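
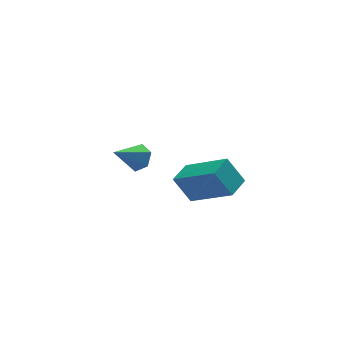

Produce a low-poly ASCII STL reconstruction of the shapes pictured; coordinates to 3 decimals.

solid 
facet normal 0.764 0.215 -0.608
outer loop
vertex 0.313 0.826 -0.848
vertex 0.049 0.492 -1.298
vertex -0.079 1.096 -1.245
endloop
endfacet
facet normal -0.154 0.740 0.655
outer loop
vertex 0.313 0.826 -0.848
vertex -0.079 1.096 -1.245
vertex -1.029 0.188 -0.442
endloop
endfacet
facet normal 0.764 0.215 -0.608
outer loop
vertex -0.079 1.096 -1.245
vertex 0.049 0.492 -1.298
vertex -0.343 0.763 -1.695
endloop
endfacet
facet normal -0.724 0.685 -0.082
outer loop
vertex -0.079 1.096 -1.245
vertex -0.343 0.763 -1.695
vertex -1.029 0.188 -0.442
endloop
endfacet
facet normal 0.764 0.216 -0.607
outer loop
vertex -0.343 0.763 -1.695
vertex 0.049 0.492 -1.298
vertex -0.215 0.158 -1.749
endloop
endfacet
facet normal -0.843 -0.132 -0.522
outer loop
vertex -0.343 0.763 -1.695
vertex -0.215 0.158 -1.749
vertex -1.029 0.188 -0.442
endloop
endfacet
facet normal 0.764 0.216 -0.608
outer loop
vertex -0.215 0.158 -1.749
vertex 0.049 0.492 -1.298
vertex 0.177 -0.112 -1.352
endloop
endfacet
facet normal -0.390 -0.893 -0.222
outer loop
vertex -0.215 0.158 -1.749
vertex 0.177 -0.112 -1.352
vertex -1.029 0.188 -0.442
endloop
endfacet
facet normal 0.764 0.216 -0.608
outer loop
vertex 0.177 -0.112 -1.352
vertex 0.049 0.492 -1.298
vertex 0.441 0.221 -0.902
endloop
endfacet
facet normal 0.180 -0.838 0.515
outer loop
vertex 0.177 -0.112 -1.352
vertex 0.441 0.221 -0.902
vertex -1.029 0.188 -0.442
endloop
endfacet
facet normal 0.764 0.216 -0.608
outer loop
vertex 0.441 0.221 -0.902
vertex 0.049 0.492 -1.298
vertex 0.313 0.826 -0.848
endloop
endfacet
facet normal 0.299 -0.022 0.954
outer loop
vertex 0.441 0.221 -0.902
vertex 0.313 0.826 -0.848
vertex -1.029 0.188 -0.442
endloop
endfacet
facet normal -0.763 -0.639 -0.092
outer loop
vertex 1.526 -4.848 0.378
vertex 1.033 -4.402 1.364
vertex 0.53 -3.499 -0.731
endloop
endfacet
facet normal 0.415 -0.375 -0.829
outer loop
vertex 1.247 -2.898 -0.644
vertex 1.526 -4.848 0.378
vertex 0.53 -3.499 -0.731
endloop
endfacet
facet normal -0.763 -0.639 -0.092
outer loop
vertex 0.53 -3.499 -0.731
vertex 1.033 -4.402 1.364
vertex 0.037 -3.053 0.256
endloop
endfacet
facet normal -0.496 0.671 -0.551
outer loop
vertex 0.037 -3.053 0.256
vertex 1.247 -2.898 -0.644
vertex 0.53 -3.499 -0.731
endloop
endfacet
facet normal 0.496 -0.671 0.551
outer loop
vertex 1.526 -4.848 0.378
vertex 1.75 -3.801 1.451
vertex 1.033 -4.402 1.364
endloop
endfacet
facet normal 0.414 -0.375 -0.829
outer loop
vertex 2.243 -4.247 0.464
vertex 1.526 -4.848 0.378
vertex 1.247 -2.898 -0.644
endloop
endfacet
facet normal 0.496 -0.671 0.551
outer loop
vertex 2.243 -4.247 0.464
vertex 1.75 -3.801 1.451
vertex 1.526 -4.848 0.378
endloop
endfacet
facet normal -0.415 0.375 0.829
outer loop
vertex 1.033 -4.402 1.364
vertex 1.75 -3.801 1.451
vertex 0.037 -3.053 0.256
endloop
endfacet
facet normal -0.496 0.671 -0.551
outer loop
vertex 0.754 -2.452 0.342
vertex 1.247 -2.898 -0.644
vertex 0.037 -3.053 0.256
endloop
endfacet
facet normal -0.414 0.376 0.829
outer loop
vertex 0.037 -3.053 0.256
vertex 1.75 -3.801 1.451
vertex 0.754 -2.452 0.342
endloop
endfacet
facet normal 0.763 0.639 0.092
outer loop
vertex 0.754 -2.452 0.342
vertex 2.243 -4.247 0.464
vertex 1.247 -2.898 -0.644
endloop
endfacet
facet normal 0.763 0.639 0.092
outer loop
vertex 1.75 -3.801 1.451
vertex 2.243 -4.247 0.464
vertex 0.754 -2.452 0.342
endloop
endfacet

endsolid


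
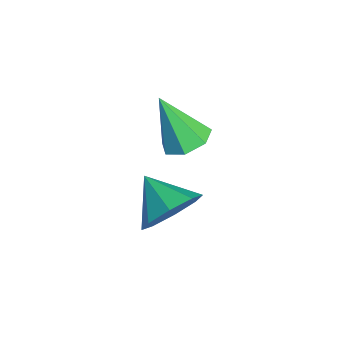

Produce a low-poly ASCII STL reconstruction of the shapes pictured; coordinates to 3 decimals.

solid 
facet normal 0.192 0.394 -0.899
outer loop
vertex 1.648 0.908 1.617
vertex 0.936 1.041 1.523
vertex 1.445 1.472 1.821
endloop
endfacet
facet normal 0.799 0.071 0.598
outer loop
vertex 1.648 0.908 1.617
vertex 1.445 1.472 1.821
vertex 0.604 0.359 3.077
endloop
endfacet
facet normal 0.192 0.394 -0.899
outer loop
vertex 1.445 1.472 1.821
vertex 0.936 1.041 1.523
vertex 0.859 1.712 1.801
endloop
endfacet
facet normal 0.238 0.642 0.729
outer loop
vertex 1.445 1.472 1.821
vertex 0.859 1.712 1.801
vertex 0.604 0.359 3.077
endloop
endfacet
facet normal 0.193 0.394 -0.898
outer loop
vertex 0.859 1.712 1.801
vertex 0.936 1.041 1.523
vertex 0.331 1.447 1.571
endloop
endfacet
facet normal -0.553 0.624 0.551
outer loop
vertex 0.859 1.712 1.801
vertex 0.331 1.447 1.571
vertex 0.604 0.359 3.077
endloop
endfacet
facet normal 0.193 0.394 -0.898
outer loop
vertex 0.331 1.447 1.571
vertex 0.936 1.041 1.523
vertex 0.259 0.876 1.305
endloop
endfacet
facet normal -0.979 0.031 0.200
outer loop
vertex 0.331 1.447 1.571
vertex 0.259 0.876 1.305
vertex 0.604 0.359 3.077
endloop
endfacet
facet normal 0.193 0.395 -0.898
outer loop
vertex 0.259 0.876 1.305
vertex 0.936 1.041 1.523
vertex 0.698 0.43 1.203
endloop
endfacet
facet normal -0.718 -0.693 -0.062
outer loop
vertex 0.259 0.876 1.305
vertex 0.698 0.43 1.203
vertex 0.604 0.359 3.077
endloop
endfacet
facet normal 0.193 0.395 -0.898
outer loop
vertex 0.698 0.43 1.203
vertex 0.936 1.041 1.523
vertex 1.316 0.444 1.342
endloop
endfacet
facet normal 0.031 -0.999 -0.036
outer loop
vertex 0.698 0.43 1.203
vertex 1.316 0.444 1.342
vertex 0.604 0.359 3.077
endloop
endfacet
facet normal 0.192 0.395 -0.898
outer loop
vertex 1.316 0.444 1.342
vertex 0.936 1.041 1.523
vertex 1.648 0.908 1.617
endloop
endfacet
facet normal 0.707 -0.659 0.258
outer loop
vertex 1.316 0.444 1.342
vertex 1.648 0.908 1.617
vertex 0.604 0.359 3.077
endloop
endfacet
facet normal 0.738 0.462 -0.491
outer loop
vertex 2.613 0.393 0.257
vertex 2.028 0.532 -0.491
vertex 2.246 1.027 0.302
endloop
endfacet
facet normal -0.028 -0.087 0.996
outer loop
vertex 2.613 0.393 0.257
vertex 2.246 1.027 0.302
vertex 1.032 -0.092 0.171
endloop
endfacet
facet normal 0.739 0.462 -0.491
outer loop
vertex 2.246 1.027 0.302
vertex 2.028 0.532 -0.491
vertex 1.751 1.372 -0.118
endloop
endfacet
facet normal -0.434 0.375 0.819
outer loop
vertex 2.246 1.027 0.302
vertex 1.751 1.372 -0.118
vertex 1.032 -0.092 0.171
endloop
endfacet
facet normal 0.739 0.462 -0.491
outer loop
vertex 1.751 1.372 -0.118
vertex 2.028 0.532 -0.491
vertex 1.419 1.224 -0.757
endloop
endfacet
facet normal -0.824 0.468 0.320
outer loop
vertex 1.751 1.372 -0.118
vertex 1.419 1.224 -0.757
vertex 1.032 -0.092 0.171
endloop
endfacet
facet normal 0.739 0.462 -0.490
outer loop
vertex 1.419 1.224 -0.757
vertex 2.028 0.532 -0.491
vertex 1.444 0.672 -1.24
endloop
endfacet
facet normal -0.968 0.138 -0.208
outer loop
vertex 1.419 1.224 -0.757
vertex 1.444 0.672 -1.24
vertex 1.032 -0.092 0.171
endloop
endfacet
facet normal 0.739 0.462 -0.490
outer loop
vertex 1.444 0.672 -1.24
vertex 2.028 0.532 -0.491
vertex 1.811 0.037 -1.285
endloop
endfacet
facet normal -0.784 -0.421 -0.457
outer loop
vertex 1.444 0.672 -1.24
vertex 1.811 0.037 -1.285
vertex 1.032 -0.092 0.171
endloop
endfacet
facet normal 0.739 0.463 -0.490
outer loop
vertex 1.811 0.037 -1.285
vertex 2.028 0.532 -0.491
vertex 2.306 -0.308 -0.865
endloop
endfacet
facet normal -0.377 -0.883 -0.280
outer loop
vertex 1.811 0.037 -1.285
vertex 2.306 -0.308 -0.865
vertex 1.032 -0.092 0.171
endloop
endfacet
facet normal 0.738 0.463 -0.491
outer loop
vertex 2.306 -0.308 -0.865
vertex 2.028 0.532 -0.491
vertex 2.638 -0.16 -0.226
endloop
endfacet
facet normal 0.013 -0.976 0.219
outer loop
vertex 2.306 -0.308 -0.865
vertex 2.638 -0.16 -0.226
vertex 1.032 -0.092 0.171
endloop
endfacet
facet normal 0.738 0.462 -0.491
outer loop
vertex 2.638 -0.16 -0.226
vertex 2.028 0.532 -0.491
vertex 2.613 0.393 0.257
endloop
endfacet
facet normal 0.157 -0.646 0.747
outer loop
vertex 2.638 -0.16 -0.226
vertex 2.613 0.393 0.257
vertex 1.032 -0.092 0.171
endloop
endfacet

endsolid


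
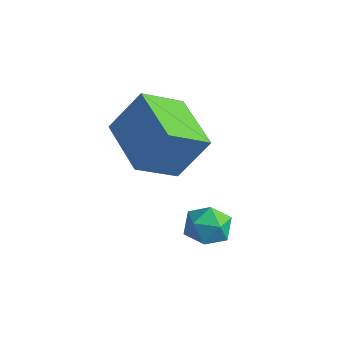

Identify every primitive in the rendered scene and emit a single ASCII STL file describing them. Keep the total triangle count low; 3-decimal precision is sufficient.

solid 
facet normal -0.893 0.418 0.168
outer loop
vertex -2.738 2.927 2.195
vertex -2.273 4.294 1.26
vertex -3.369 2.157 0.756
endloop
endfacet
facet normal -0.270 -0.795 0.544
outer loop
vertex -1.467 1.266 0.4
vertex -2.738 2.927 2.195
vertex -3.369 2.157 0.756
endloop
endfacet
facet normal -0.893 0.418 0.168
outer loop
vertex -3.369 2.157 0.756
vertex -2.273 4.294 1.26
vertex -2.904 3.524 -0.179
endloop
endfacet
facet normal -0.360 -0.440 -0.823
outer loop
vertex -2.904 3.524 -0.179
vertex -1.467 1.266 0.4
vertex -3.369 2.157 0.756
endloop
endfacet
facet normal 0.360 0.440 0.823
outer loop
vertex -2.738 2.927 2.195
vertex -0.371 3.403 0.904
vertex -2.273 4.294 1.26
endloop
endfacet
facet normal -0.270 -0.795 0.544
outer loop
vertex -0.836 2.036 1.839
vertex -2.738 2.927 2.195
vertex -1.467 1.266 0.4
endloop
endfacet
facet normal 0.360 0.440 0.823
outer loop
vertex -0.836 2.036 1.839
vertex -0.371 3.403 0.904
vertex -2.738 2.927 2.195
endloop
endfacet
facet normal 0.270 0.795 -0.544
outer loop
vertex -2.273 4.294 1.26
vertex -0.371 3.403 0.904
vertex -2.904 3.524 -0.179
endloop
endfacet
facet normal -0.360 -0.440 -0.823
outer loop
vertex -1.002 2.633 -0.535
vertex -1.467 1.266 0.4
vertex -2.904 3.524 -0.179
endloop
endfacet
facet normal 0.270 0.795 -0.544
outer loop
vertex -2.904 3.524 -0.179
vertex -0.371 3.403 0.904
vertex -1.002 2.633 -0.535
endloop
endfacet
facet normal 0.893 -0.418 -0.168
outer loop
vertex -1.002 2.633 -0.535
vertex -0.836 2.036 1.839
vertex -1.467 1.266 0.4
endloop
endfacet
facet normal 0.893 -0.418 -0.168
outer loop
vertex -0.371 3.403 0.904
vertex -0.836 2.036 1.839
vertex -1.002 2.633 -0.535
endloop
endfacet
facet normal -0.015 0.773 0.635
outer loop
vertex -0.118 3.164 -1.877
vertex 0.239 2.707 -1.312
vertex 0.69 3.139 -1.827
endloop
endfacet
facet normal 0.033 0.999 -0.041
outer loop
vertex -0.118 3.164 -1.877
vertex 0.69 3.139 -1.827
vertex 0.329 3.121 -2.552
endloop
endfacet
facet normal -0.531 0.748 -0.399
outer loop
vertex -0.118 3.164 -1.877
vertex 0.329 3.121 -2.552
vertex -0.346 2.678 -2.484
endloop
endfacet
facet normal -0.929 0.366 0.056
outer loop
vertex -0.118 3.164 -1.877
vertex -0.346 2.678 -2.484
vertex -0.401 2.422 -1.717
endloop
endfacet
facet normal -0.610 0.382 0.694
outer loop
vertex -0.118 3.164 -1.877
vertex -0.401 2.422 -1.717
vertex 0.239 2.707 -1.312
endloop
endfacet
facet normal 0.621 0.712 -0.327
outer loop
vertex 0.329 3.121 -2.552
vertex 0.69 3.139 -1.827
vertex 0.961 2.638 -2.403
endloop
endfacet
facet normal 0.541 0.348 0.766
outer loop
vertex 0.69 3.139 -1.827
vertex 0.239 2.707 -1.312
vertex 0.906 2.382 -1.636
endloop
endfacet
facet normal -0.420 -0.283 0.862
outer loop
vertex 0.239 2.707 -1.312
vertex -0.401 2.422 -1.717
vertex 0.231 1.939 -1.568
endloop
endfacet
facet normal -0.935 -0.310 -0.171
outer loop
vertex -0.401 2.422 -1.717
vertex -0.346 2.678 -2.484
vertex -0.13 1.921 -2.293
endloop
endfacet
facet normal -0.292 0.305 -0.907
outer loop
vertex -0.346 2.678 -2.484
vertex 0.329 3.121 -2.552
vertex 0.321 2.353 -2.808
endloop
endfacet
facet normal 0.929 -0.366 -0.056
outer loop
vertex 0.678 1.896 -2.243
vertex 0.961 2.638 -2.403
vertex 0.906 2.382 -1.636
endloop
endfacet
facet normal 0.531 -0.748 0.399
outer loop
vertex 0.678 1.896 -2.243
vertex 0.906 2.382 -1.636
vertex 0.231 1.939 -1.568
endloop
endfacet
facet normal -0.033 -0.999 0.041
outer loop
vertex 0.678 1.896 -2.243
vertex 0.231 1.939 -1.568
vertex -0.13 1.921 -2.293
endloop
endfacet
facet normal 0.015 -0.773 -0.635
outer loop
vertex 0.678 1.896 -2.243
vertex -0.13 1.921 -2.293
vertex 0.321 2.353 -2.808
endloop
endfacet
facet normal 0.610 -0.382 -0.694
outer loop
vertex 0.678 1.896 -2.243
vertex 0.321 2.353 -2.808
vertex 0.961 2.638 -2.403
endloop
endfacet
facet normal 0.935 0.310 0.171
outer loop
vertex 0.906 2.382 -1.636
vertex 0.961 2.638 -2.403
vertex 0.69 3.139 -1.827
endloop
endfacet
facet normal 0.292 -0.305 0.907
outer loop
vertex 0.231 1.939 -1.568
vertex 0.906 2.382 -1.636
vertex 0.239 2.707 -1.312
endloop
endfacet
facet normal -0.621 -0.712 0.327
outer loop
vertex -0.13 1.921 -2.293
vertex 0.231 1.939 -1.568
vertex -0.401 2.422 -1.717
endloop
endfacet
facet normal -0.541 -0.348 -0.766
outer loop
vertex 0.321 2.353 -2.808
vertex -0.13 1.921 -2.293
vertex -0.346 2.678 -2.484
endloop
endfacet
facet normal 0.420 0.283 -0.862
outer loop
vertex 0.961 2.638 -2.403
vertex 0.321 2.353 -2.808
vertex 0.329 3.121 -2.552
endloop
endfacet

endsolid


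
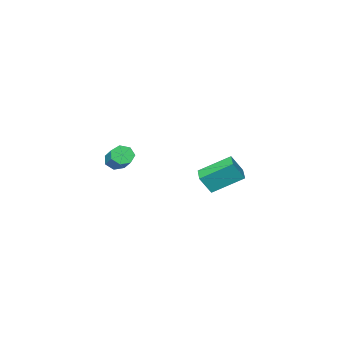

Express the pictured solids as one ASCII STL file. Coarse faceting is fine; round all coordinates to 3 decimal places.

solid 
facet normal -0.555 -0.824 0.111
outer loop
vertex -3.26 2.552 -2.466
vertex -4.741 3.702 -1.336
vertex -3.903 2.833 -3.596
endloop
endfacet
facet normal 0.677 -0.525 -0.516
outer loop
vertex -3.159 3.938 -3.744
vertex -3.26 2.552 -2.466
vertex -3.903 2.833 -3.596
endloop
endfacet
facet normal -0.555 -0.824 0.111
outer loop
vertex -3.903 2.833 -3.596
vertex -4.741 3.702 -1.336
vertex -5.385 3.983 -2.465
endloop
endfacet
facet normal -0.484 0.212 -0.849
outer loop
vertex -5.385 3.983 -2.465
vertex -3.159 3.938 -3.744
vertex -3.903 2.833 -3.596
endloop
endfacet
facet normal 0.484 -0.212 0.849
outer loop
vertex -3.26 2.552 -2.466
vertex -3.997 4.807 -1.484
vertex -4.741 3.702 -1.336
endloop
endfacet
facet normal 0.676 -0.525 -0.516
outer loop
vertex -2.515 3.657 -2.615
vertex -3.26 2.552 -2.466
vertex -3.159 3.938 -3.744
endloop
endfacet
facet normal 0.484 -0.212 0.849
outer loop
vertex -2.515 3.657 -2.615
vertex -3.997 4.807 -1.484
vertex -3.26 2.552 -2.466
endloop
endfacet
facet normal -0.677 0.525 0.517
outer loop
vertex -4.741 3.702 -1.336
vertex -3.997 4.807 -1.484
vertex -5.385 3.983 -2.465
endloop
endfacet
facet normal -0.484 0.212 -0.849
outer loop
vertex -4.64 5.088 -2.614
vertex -3.159 3.938 -3.744
vertex -5.385 3.983 -2.465
endloop
endfacet
facet normal -0.677 0.526 0.516
outer loop
vertex -5.385 3.983 -2.465
vertex -3.997 4.807 -1.484
vertex -4.64 5.088 -2.614
endloop
endfacet
facet normal 0.555 0.824 -0.111
outer loop
vertex -4.64 5.088 -2.614
vertex -2.515 3.657 -2.615
vertex -3.159 3.938 -3.744
endloop
endfacet
facet normal 0.555 0.824 -0.111
outer loop
vertex -3.997 4.807 -1.484
vertex -2.515 3.657 -2.615
vertex -4.64 5.088 -2.614
endloop
endfacet
facet normal -0.304 -0.794 -0.527
outer loop
vertex 3.352 2.926 -0.443
vertex 2.7 3.05 -0.253
vertex 3.04 3.286 -0.805
endloop
endfacet
facet normal 0.797 0.091 -0.596
outer loop
vertex 3.352 2.926 -0.443
vertex 3.04 3.286 -0.805
vertex 3.851 4.226 0.423
endloop
endfacet
facet normal 0.798 0.090 -0.596
outer loop
vertex 3.851 4.226 0.423
vertex 3.04 3.286 -0.805
vertex 3.539 4.587 0.06
endloop
endfacet
facet normal 0.305 0.793 0.527
outer loop
vertex 3.851 4.226 0.423
vertex 3.539 4.587 0.06
vertex 3.2 4.35 0.613
endloop
endfacet
facet normal -0.306 -0.793 -0.527
outer loop
vertex 3.04 3.286 -0.805
vertex 2.7 3.05 -0.253
vertex 2.472 3.469 -0.751
endloop
endfacet
facet normal 0.090 0.527 -0.845
outer loop
vertex 3.04 3.286 -0.805
vertex 2.472 3.469 -0.751
vertex 3.539 4.587 0.06
endloop
endfacet
facet normal 0.089 0.528 -0.845
outer loop
vertex 3.539 4.587 0.06
vertex 2.472 3.469 -0.751
vertex 2.972 4.769 0.114
endloop
endfacet
facet normal 0.305 0.793 0.527
outer loop
vertex 3.539 4.587 0.06
vertex 2.972 4.769 0.114
vertex 3.2 4.35 0.613
endloop
endfacet
facet normal -0.305 -0.793 -0.527
outer loop
vertex 2.472 3.469 -0.751
vertex 2.7 3.05 -0.253
vertex 2.076 3.336 -0.322
endloop
endfacet
facet normal -0.685 0.567 -0.457
outer loop
vertex 2.472 3.469 -0.751
vertex 2.076 3.336 -0.322
vertex 2.972 4.769 0.114
endloop
endfacet
facet normal -0.685 0.567 -0.457
outer loop
vertex 2.972 4.769 0.114
vertex 2.076 3.336 -0.322
vertex 2.576 4.636 0.543
endloop
endfacet
facet normal 0.305 0.793 0.527
outer loop
vertex 2.972 4.769 0.114
vertex 2.576 4.636 0.543
vertex 3.2 4.35 0.613
endloop
endfacet
facet normal -0.305 -0.793 -0.528
outer loop
vertex 2.076 3.336 -0.322
vertex 2.7 3.05 -0.253
vertex 2.15 2.987 0.159
endloop
endfacet
facet normal -0.944 0.180 0.276
outer loop
vertex 2.076 3.336 -0.322
vertex 2.15 2.987 0.159
vertex 2.576 4.636 0.543
endloop
endfacet
facet normal -0.944 0.180 0.275
outer loop
vertex 2.576 4.636 0.543
vertex 2.15 2.987 0.159
vertex 2.65 4.288 1.024
endloop
endfacet
facet normal 0.304 0.793 0.527
outer loop
vertex 2.576 4.636 0.543
vertex 2.65 4.288 1.024
vertex 3.2 4.35 0.613
endloop
endfacet
facet normal -0.304 -0.793 -0.528
outer loop
vertex 2.15 2.987 0.159
vertex 2.7 3.05 -0.253
vertex 2.638 2.686 0.33
endloop
endfacet
facet normal -0.492 -0.343 0.800
outer loop
vertex 2.15 2.987 0.159
vertex 2.638 2.686 0.33
vertex 2.65 4.288 1.024
endloop
endfacet
facet normal -0.492 -0.343 0.800
outer loop
vertex 2.65 4.288 1.024
vertex 2.638 2.686 0.33
vertex 3.138 3.986 1.195
endloop
endfacet
facet normal 0.305 0.792 0.528
outer loop
vertex 2.65 4.288 1.024
vertex 3.138 3.986 1.195
vertex 3.2 4.35 0.613
endloop
endfacet
facet normal -0.305 -0.793 -0.528
outer loop
vertex 2.638 2.686 0.33
vertex 2.7 3.05 -0.253
vertex 3.173 2.658 0.063
endloop
endfacet
facet normal 0.329 -0.608 0.723
outer loop
vertex 2.638 2.686 0.33
vertex 3.173 2.658 0.063
vertex 3.138 3.986 1.195
endloop
endfacet
facet normal 0.330 -0.607 0.723
outer loop
vertex 3.138 3.986 1.195
vertex 3.173 2.658 0.063
vertex 3.673 3.959 0.928
endloop
endfacet
facet normal 0.304 0.793 0.528
outer loop
vertex 3.138 3.986 1.195
vertex 3.673 3.959 0.928
vertex 3.2 4.35 0.613
endloop
endfacet
facet normal -0.305 -0.793 -0.528
outer loop
vertex 3.173 2.658 0.063
vertex 2.7 3.05 -0.253
vertex 3.352 2.926 -0.443
endloop
endfacet
facet normal 0.905 -0.414 0.100
outer loop
vertex 3.173 2.658 0.063
vertex 3.352 2.926 -0.443
vertex 3.673 3.959 0.928
endloop
endfacet
facet normal 0.905 -0.414 0.100
outer loop
vertex 3.673 3.959 0.928
vertex 3.352 2.926 -0.443
vertex 3.851 4.226 0.423
endloop
endfacet
facet normal 0.305 0.793 0.527
outer loop
vertex 3.673 3.959 0.928
vertex 3.851 4.226 0.423
vertex 3.2 4.35 0.613
endloop
endfacet

endsolid


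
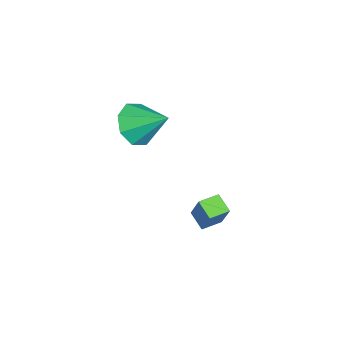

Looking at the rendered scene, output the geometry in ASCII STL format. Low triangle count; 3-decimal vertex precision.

solid 
facet normal -0.657 -0.606 0.450
outer loop
vertex -1.909 1.722 -1.784
vertex -2.466 2.337 -1.769
vertex -2.333 1.366 -2.883
endloop
endfacet
facet normal 0.671 -0.741 -0.019
outer loop
vertex -1.794 1.863 -3.251
vertex -1.909 1.722 -1.784
vertex -2.333 1.366 -2.883
endloop
endfacet
facet normal -0.657 -0.606 0.449
outer loop
vertex -2.333 1.366 -2.883
vertex -2.466 2.337 -1.769
vertex -2.89 1.982 -2.867
endloop
endfacet
facet normal -0.344 -0.288 -0.894
outer loop
vertex -2.89 1.982 -2.867
vertex -1.794 1.863 -3.251
vertex -2.333 1.366 -2.883
endloop
endfacet
facet normal 0.343 0.289 0.894
outer loop
vertex -1.909 1.722 -1.784
vertex -1.927 2.834 -2.137
vertex -2.466 2.337 -1.769
endloop
endfacet
facet normal 0.670 -0.742 -0.019
outer loop
vertex -1.37 2.218 -2.153
vertex -1.909 1.722 -1.784
vertex -1.794 1.863 -3.251
endloop
endfacet
facet normal 0.345 0.289 0.893
outer loop
vertex -1.37 2.218 -2.153
vertex -1.927 2.834 -2.137
vertex -1.909 1.722 -1.784
endloop
endfacet
facet normal -0.671 0.742 0.019
outer loop
vertex -2.466 2.337 -1.769
vertex -1.927 2.834 -2.137
vertex -2.89 1.982 -2.867
endloop
endfacet
facet normal -0.344 -0.290 -0.893
outer loop
vertex -2.351 2.478 -3.236
vertex -1.794 1.863 -3.251
vertex -2.89 1.982 -2.867
endloop
endfacet
facet normal -0.670 0.742 0.018
outer loop
vertex -2.89 1.982 -2.867
vertex -1.927 2.834 -2.137
vertex -2.351 2.478 -3.236
endloop
endfacet
facet normal 0.657 0.606 -0.449
outer loop
vertex -2.351 2.478 -3.236
vertex -1.37 2.218 -2.153
vertex -1.794 1.863 -3.251
endloop
endfacet
facet normal 0.657 0.606 -0.450
outer loop
vertex -1.927 2.834 -2.137
vertex -1.37 2.218 -2.153
vertex -2.351 2.478 -3.236
endloop
endfacet
facet normal -0.256 -0.787 -0.561
outer loop
vertex -2.028 -1.159 2.422
vertex -2.368 -0.58 1.765
vertex -1.532 -0.974 1.936
endloop
endfacet
facet normal 0.716 -0.104 0.691
outer loop
vertex -2.028 -1.159 2.422
vertex -1.532 -0.974 1.936
vertex -1.972 0.64 2.635
endloop
endfacet
facet normal -0.255 -0.786 -0.563
outer loop
vertex -1.532 -0.974 1.936
vertex -2.368 -0.58 1.765
vertex -1.525 -0.557 1.35
endloop
endfacet
facet normal 0.968 0.198 0.152
outer loop
vertex -1.532 -0.974 1.936
vertex -1.525 -0.557 1.35
vertex -1.972 0.64 2.635
endloop
endfacet
facet normal -0.255 -0.787 -0.562
outer loop
vertex -1.525 -0.557 1.35
vertex -2.368 -0.58 1.765
vertex -2.011 -0.154 1.006
endloop
endfacet
facet normal 0.728 0.609 -0.314
outer loop
vertex -1.525 -0.557 1.35
vertex -2.011 -0.154 1.006
vertex -1.972 0.64 2.635
endloop
endfacet
facet normal -0.256 -0.787 -0.562
outer loop
vertex -2.011 -0.154 1.006
vertex -2.368 -0.58 1.765
vertex -2.707 -0.0 1.107
endloop
endfacet
facet normal 0.133 0.890 -0.437
outer loop
vertex -2.011 -0.154 1.006
vertex -2.707 -0.0 1.107
vertex -1.972 0.64 2.635
endloop
endfacet
facet normal -0.255 -0.787 -0.562
outer loop
vertex -2.707 -0.0 1.107
vertex -2.368 -0.58 1.765
vertex -3.204 -0.186 1.593
endloop
endfacet
facet normal -0.466 0.874 -0.142
outer loop
vertex -2.707 -0.0 1.107
vertex -3.204 -0.186 1.593
vertex -1.972 0.64 2.635
endloop
endfacet
facet normal -0.255 -0.787 -0.562
outer loop
vertex -3.204 -0.186 1.593
vertex -2.368 -0.58 1.765
vertex -3.211 -0.603 2.18
endloop
endfacet
facet normal -0.719 0.571 0.397
outer loop
vertex -3.204 -0.186 1.593
vertex -3.211 -0.603 2.18
vertex -1.972 0.64 2.635
endloop
endfacet
facet normal -0.255 -0.787 -0.562
outer loop
vertex -3.211 -0.603 2.18
vertex -2.368 -0.58 1.765
vertex -2.724 -1.006 2.523
endloop
endfacet
facet normal -0.477 0.159 0.864
outer loop
vertex -3.211 -0.603 2.18
vertex -2.724 -1.006 2.523
vertex -1.972 0.64 2.635
endloop
endfacet
facet normal -0.255 -0.787 -0.562
outer loop
vertex -2.724 -1.006 2.523
vertex -2.368 -0.58 1.765
vertex -2.028 -1.159 2.422
endloop
endfacet
facet normal 0.117 -0.120 0.986
outer loop
vertex -2.724 -1.006 2.523
vertex -2.028 -1.159 2.422
vertex -1.972 0.64 2.635
endloop
endfacet

endsolid


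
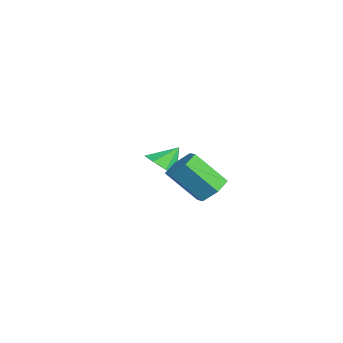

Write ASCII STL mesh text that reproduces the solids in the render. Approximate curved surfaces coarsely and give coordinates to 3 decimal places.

solid 
facet normal 0.099 -0.702 -0.706
outer loop
vertex -1.384 3.218 -1.297
vertex -2.203 2.783 -0.98
vertex -1.998 3.477 -1.641
endloop
endfacet
facet normal 0.416 0.908 -0.059
outer loop
vertex -1.384 3.218 -1.297
vertex -1.998 3.477 -1.641
vertex -2.337 3.737 -0.02
endloop
endfacet
facet normal 0.099 -0.701 -0.706
outer loop
vertex -1.998 3.477 -1.641
vertex -2.203 2.783 -0.98
vertex -2.732 3.329 -1.597
endloop
endfacet
facet normal -0.205 0.959 -0.197
outer loop
vertex -1.998 3.477 -1.641
vertex -2.732 3.329 -1.597
vertex -2.337 3.737 -0.02
endloop
endfacet
facet normal 0.099 -0.702 -0.706
outer loop
vertex -2.732 3.329 -1.597
vertex -2.203 2.783 -0.98
vertex -3.156 2.862 -1.192
endloop
endfacet
facet normal -0.736 0.677 0.009
outer loop
vertex -2.732 3.329 -1.597
vertex -3.156 2.862 -1.192
vertex -2.337 3.737 -0.02
endloop
endfacet
facet normal 0.099 -0.702 -0.706
outer loop
vertex -3.156 2.862 -1.192
vertex -2.203 2.783 -0.98
vertex -3.022 2.348 -0.662
endloop
endfacet
facet normal -0.870 0.226 0.439
outer loop
vertex -3.156 2.862 -1.192
vertex -3.022 2.348 -0.662
vertex -2.337 3.737 -0.02
endloop
endfacet
facet normal 0.098 -0.701 -0.706
outer loop
vertex -3.022 2.348 -0.662
vertex -2.203 2.783 -0.98
vertex -2.407 2.089 -0.319
endloop
endfacet
facet normal -0.524 -0.130 0.842
outer loop
vertex -3.022 2.348 -0.662
vertex -2.407 2.089 -0.319
vertex -2.337 3.737 -0.02
endloop
endfacet
facet normal 0.099 -0.701 -0.706
outer loop
vertex -2.407 2.089 -0.319
vertex -2.203 2.783 -0.98
vertex -1.673 2.236 -0.362
endloop
endfacet
facet normal 0.094 -0.182 0.979
outer loop
vertex -2.407 2.089 -0.319
vertex -1.673 2.236 -0.362
vertex -2.337 3.737 -0.02
endloop
endfacet
facet normal 0.099 -0.702 -0.706
outer loop
vertex -1.673 2.236 -0.362
vertex -2.203 2.783 -0.98
vertex -1.249 2.704 -0.768
endloop
endfacet
facet normal 0.627 0.102 0.772
outer loop
vertex -1.673 2.236 -0.362
vertex -1.249 2.704 -0.768
vertex -2.337 3.737 -0.02
endloop
endfacet
facet normal 0.099 -0.701 -0.706
outer loop
vertex -1.249 2.704 -0.768
vertex -2.203 2.783 -0.98
vertex -1.384 3.218 -1.297
endloop
endfacet
facet normal 0.760 0.552 0.343
outer loop
vertex -1.249 2.704 -0.768
vertex -1.384 3.218 -1.297
vertex -2.337 3.737 -0.02
endloop
endfacet
facet normal 0.351 0.592 -0.726
outer loop
vertex 4.188 3.089 0.479
vertex 3.378 3.153 0.139
vertex 3.649 3.733 0.743
endloop
endfacet
facet normal 0.708 0.339 0.619
outer loop
vertex 4.188 3.089 0.479
vertex 3.649 3.733 0.743
vertex 3.471 1.883 1.96
endloop
endfacet
facet normal 0.709 0.339 0.619
outer loop
vertex 3.471 1.883 1.96
vertex 3.649 3.733 0.743
vertex 2.933 2.527 2.224
endloop
endfacet
facet normal -0.351 -0.591 0.726
outer loop
vertex 3.471 1.883 1.96
vertex 2.933 2.527 2.224
vertex 2.662 1.947 1.621
endloop
endfacet
facet normal 0.351 0.592 -0.726
outer loop
vertex 3.649 3.733 0.743
vertex 3.378 3.153 0.139
vertex 2.84 3.797 0.404
endloop
endfacet
facet normal -0.175 0.803 0.569
outer loop
vertex 3.649 3.733 0.743
vertex 2.84 3.797 0.404
vertex 2.933 2.527 2.224
endloop
endfacet
facet normal -0.175 0.803 0.569
outer loop
vertex 2.933 2.527 2.224
vertex 2.84 3.797 0.404
vertex 2.124 2.591 1.885
endloop
endfacet
facet normal -0.351 -0.591 0.726
outer loop
vertex 2.933 2.527 2.224
vertex 2.124 2.591 1.885
vertex 2.662 1.947 1.621
endloop
endfacet
facet normal 0.351 0.592 -0.726
outer loop
vertex 2.84 3.797 0.404
vertex 3.378 3.153 0.139
vertex 2.569 3.217 -0.2
endloop
endfacet
facet normal -0.884 0.464 -0.049
outer loop
vertex 2.84 3.797 0.404
vertex 2.569 3.217 -0.2
vertex 2.124 2.591 1.885
endloop
endfacet
facet normal -0.884 0.465 -0.049
outer loop
vertex 2.124 2.591 1.885
vertex 2.569 3.217 -0.2
vertex 1.852 2.011 1.281
endloop
endfacet
facet normal -0.351 -0.591 0.726
outer loop
vertex 2.124 2.591 1.885
vertex 1.852 2.011 1.281
vertex 2.662 1.947 1.621
endloop
endfacet
facet normal 0.351 0.591 -0.726
outer loop
vertex 2.569 3.217 -0.2
vertex 3.378 3.153 0.139
vertex 3.107 2.573 -0.464
endloop
endfacet
facet normal -0.709 -0.338 -0.619
outer loop
vertex 2.569 3.217 -0.2
vertex 3.107 2.573 -0.464
vertex 1.852 2.011 1.281
endloop
endfacet
facet normal -0.708 -0.339 -0.619
outer loop
vertex 1.852 2.011 1.281
vertex 3.107 2.573 -0.464
vertex 2.391 1.367 1.017
endloop
endfacet
facet normal -0.351 -0.592 0.726
outer loop
vertex 1.852 2.011 1.281
vertex 2.391 1.367 1.017
vertex 2.662 1.947 1.621
endloop
endfacet
facet normal 0.351 0.591 -0.726
outer loop
vertex 3.107 2.573 -0.464
vertex 3.378 3.153 0.139
vertex 3.916 2.509 -0.125
endloop
endfacet
facet normal 0.175 -0.803 -0.569
outer loop
vertex 3.107 2.573 -0.464
vertex 3.916 2.509 -0.125
vertex 2.391 1.367 1.017
endloop
endfacet
facet normal 0.175 -0.803 -0.569
outer loop
vertex 2.391 1.367 1.017
vertex 3.916 2.509 -0.125
vertex 3.2 1.303 1.356
endloop
endfacet
facet normal -0.351 -0.592 0.726
outer loop
vertex 2.391 1.367 1.017
vertex 3.2 1.303 1.356
vertex 2.662 1.947 1.621
endloop
endfacet
facet normal 0.351 0.591 -0.726
outer loop
vertex 3.916 2.509 -0.125
vertex 3.378 3.153 0.139
vertex 4.188 3.089 0.479
endloop
endfacet
facet normal 0.884 -0.465 0.049
outer loop
vertex 3.916 2.509 -0.125
vertex 4.188 3.089 0.479
vertex 3.2 1.303 1.356
endloop
endfacet
facet normal 0.884 -0.465 0.050
outer loop
vertex 3.2 1.303 1.356
vertex 4.188 3.089 0.479
vertex 3.471 1.883 1.96
endloop
endfacet
facet normal -0.351 -0.592 0.726
outer loop
vertex 3.2 1.303 1.356
vertex 3.471 1.883 1.96
vertex 2.662 1.947 1.621
endloop
endfacet

endsolid


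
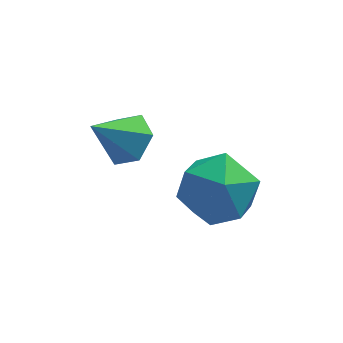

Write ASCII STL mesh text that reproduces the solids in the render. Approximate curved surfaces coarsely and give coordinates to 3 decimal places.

solid 
facet normal 0.640 0.258 -0.724
outer loop
vertex 1.742 -2.784 -0.039
vertex 1.171 -2.522 -0.45
vertex 1.529 -2.068 0.028
endloop
endfacet
facet normal 0.374 0.025 0.927
outer loop
vertex 1.742 -2.784 -0.039
vertex 1.529 -2.068 0.028
vertex 0.289 -2.878 0.55
endloop
endfacet
facet normal 0.639 0.259 -0.724
outer loop
vertex 1.529 -2.068 0.028
vertex 1.171 -2.522 -0.45
vertex 0.958 -1.806 -0.382
endloop
endfacet
facet normal -0.171 0.705 0.688
outer loop
vertex 1.529 -2.068 0.028
vertex 0.958 -1.806 -0.382
vertex 0.289 -2.878 0.55
endloop
endfacet
facet normal 0.640 0.259 -0.724
outer loop
vertex 0.958 -1.806 -0.382
vertex 1.171 -2.522 -0.45
vertex 0.601 -2.26 -0.86
endloop
endfacet
facet normal -0.818 0.571 0.069
outer loop
vertex 0.958 -1.806 -0.382
vertex 0.601 -2.26 -0.86
vertex 0.289 -2.878 0.55
endloop
endfacet
facet normal 0.639 0.257 -0.725
outer loop
vertex 0.601 -2.26 -0.86
vertex 1.171 -2.522 -0.45
vertex 0.813 -2.976 -0.927
endloop
endfacet
facet normal -0.919 -0.243 -0.310
outer loop
vertex 0.601 -2.26 -0.86
vertex 0.813 -2.976 -0.927
vertex 0.289 -2.878 0.55
endloop
endfacet
facet normal 0.639 0.258 -0.725
outer loop
vertex 0.813 -2.976 -0.927
vertex 1.171 -2.522 -0.45
vertex 1.384 -3.238 -0.517
endloop
endfacet
facet normal -0.373 -0.925 -0.071
outer loop
vertex 0.813 -2.976 -0.927
vertex 1.384 -3.238 -0.517
vertex 0.289 -2.878 0.55
endloop
endfacet
facet normal 0.640 0.258 -0.724
outer loop
vertex 1.384 -3.238 -0.517
vertex 1.171 -2.522 -0.45
vertex 1.742 -2.784 -0.039
endloop
endfacet
facet normal 0.273 -0.791 0.547
outer loop
vertex 1.384 -3.238 -0.517
vertex 1.742 -2.784 -0.039
vertex 0.289 -2.878 0.55
endloop
endfacet
facet normal -0.959 -0.241 0.148
outer loop
vertex 2.276 -2.862 -2.532
vertex 2.592 -3.844 -2.083
vertex 2.466 -2.94 -1.426
endloop
endfacet
facet normal -0.866 0.465 0.182
outer loop
vertex 2.276 -2.862 -2.532
vertex 2.466 -2.94 -1.426
vertex 2.829 -2.041 -1.998
endloop
endfacet
facet normal -0.587 0.681 -0.439
outer loop
vertex 2.276 -2.862 -2.532
vertex 2.829 -2.041 -1.998
vertex 3.179 -2.39 -3.008
endloop
endfacet
facet normal -0.507 0.107 -0.855
outer loop
vertex 2.276 -2.862 -2.532
vertex 3.179 -2.39 -3.008
vertex 3.033 -3.505 -3.061
endloop
endfacet
facet normal -0.737 -0.462 -0.493
outer loop
vertex 2.276 -2.862 -2.532
vertex 3.033 -3.505 -3.061
vertex 2.592 -3.844 -2.083
endloop
endfacet
facet normal -0.392 0.601 0.697
outer loop
vertex 2.829 -2.041 -1.998
vertex 2.466 -2.94 -1.426
vertex 3.487 -2.515 -1.219
endloop
endfacet
facet normal -0.541 -0.543 0.643
outer loop
vertex 2.466 -2.94 -1.426
vertex 2.592 -3.844 -2.083
vertex 3.341 -3.63 -1.272
endloop
endfacet
facet normal -0.182 -0.901 -0.394
outer loop
vertex 2.592 -3.844 -2.083
vertex 3.033 -3.505 -3.061
vertex 3.691 -3.979 -2.282
endloop
endfacet
facet normal 0.190 0.022 -0.982
outer loop
vertex 3.033 -3.505 -3.061
vertex 3.179 -2.39 -3.008
vertex 4.054 -3.08 -2.854
endloop
endfacet
facet normal 0.061 0.950 -0.307
outer loop
vertex 3.179 -2.39 -3.008
vertex 2.829 -2.041 -1.998
vertex 3.928 -2.176 -2.197
endloop
endfacet
facet normal 0.507 -0.107 0.855
outer loop
vertex 4.244 -3.158 -1.748
vertex 3.487 -2.515 -1.219
vertex 3.341 -3.63 -1.272
endloop
endfacet
facet normal 0.587 -0.681 0.439
outer loop
vertex 4.244 -3.158 -1.748
vertex 3.341 -3.63 -1.272
vertex 3.691 -3.979 -2.282
endloop
endfacet
facet normal 0.866 -0.465 -0.182
outer loop
vertex 4.244 -3.158 -1.748
vertex 3.691 -3.979 -2.282
vertex 4.054 -3.08 -2.854
endloop
endfacet
facet normal 0.959 0.241 -0.148
outer loop
vertex 4.244 -3.158 -1.748
vertex 4.054 -3.08 -2.854
vertex 3.928 -2.176 -2.197
endloop
endfacet
facet normal 0.737 0.462 0.493
outer loop
vertex 4.244 -3.158 -1.748
vertex 3.928 -2.176 -2.197
vertex 3.487 -2.515 -1.219
endloop
endfacet
facet normal -0.190 -0.022 0.982
outer loop
vertex 3.341 -3.63 -1.272
vertex 3.487 -2.515 -1.219
vertex 2.466 -2.94 -1.426
endloop
endfacet
facet normal -0.061 -0.950 0.307
outer loop
vertex 3.691 -3.979 -2.282
vertex 3.341 -3.63 -1.272
vertex 2.592 -3.844 -2.083
endloop
endfacet
facet normal 0.392 -0.601 -0.697
outer loop
vertex 4.054 -3.08 -2.854
vertex 3.691 -3.979 -2.282
vertex 3.033 -3.505 -3.061
endloop
endfacet
facet normal 0.541 0.543 -0.643
outer loop
vertex 3.928 -2.176 -2.197
vertex 4.054 -3.08 -2.854
vertex 3.179 -2.39 -3.008
endloop
endfacet
facet normal 0.182 0.901 0.394
outer loop
vertex 3.487 -2.515 -1.219
vertex 3.928 -2.176 -2.197
vertex 2.829 -2.041 -1.998
endloop
endfacet

endsolid


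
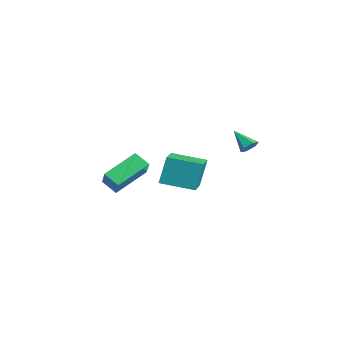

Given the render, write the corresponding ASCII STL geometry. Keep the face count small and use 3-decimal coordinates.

solid 
facet normal -0.557 -0.557 0.616
outer loop
vertex 2.198 -2.756 1.927
vertex 0.81 -2.54 0.867
vertex 2.765 -4.546 0.819
endloop
endfacet
facet normal 0.789 -0.123 0.602
outer loop
vertex 3.35 -3.96 0.173
vertex 2.198 -2.756 1.927
vertex 2.765 -4.546 0.819
endloop
endfacet
facet normal -0.557 -0.558 0.615
outer loop
vertex 2.765 -4.546 0.819
vertex 0.81 -2.54 0.867
vertex 1.377 -4.329 -0.241
endloop
endfacet
facet normal 0.260 -0.821 -0.509
outer loop
vertex 1.377 -4.329 -0.241
vertex 3.35 -3.96 0.173
vertex 2.765 -4.546 0.819
endloop
endfacet
facet normal -0.261 0.821 0.508
outer loop
vertex 2.198 -2.756 1.927
vertex 1.395 -1.954 0.221
vertex 0.81 -2.54 0.867
endloop
endfacet
facet normal 0.789 -0.123 0.602
outer loop
vertex 2.783 -2.171 1.281
vertex 2.198 -2.756 1.927
vertex 3.35 -3.96 0.173
endloop
endfacet
facet normal -0.260 0.821 0.508
outer loop
vertex 2.783 -2.171 1.281
vertex 1.395 -1.954 0.221
vertex 2.198 -2.756 1.927
endloop
endfacet
facet normal -0.789 0.123 -0.602
outer loop
vertex 0.81 -2.54 0.867
vertex 1.395 -1.954 0.221
vertex 1.377 -4.329 -0.241
endloop
endfacet
facet normal 0.260 -0.821 -0.508
outer loop
vertex 1.962 -3.744 -0.887
vertex 3.35 -3.96 0.173
vertex 1.377 -4.329 -0.241
endloop
endfacet
facet normal -0.789 0.123 -0.603
outer loop
vertex 1.377 -4.329 -0.241
vertex 1.395 -1.954 0.221
vertex 1.962 -3.744 -0.887
endloop
endfacet
facet normal 0.557 0.558 -0.616
outer loop
vertex 1.962 -3.744 -0.887
vertex 2.783 -2.171 1.281
vertex 3.35 -3.96 0.173
endloop
endfacet
facet normal 0.557 0.557 -0.615
outer loop
vertex 1.395 -1.954 0.221
vertex 2.783 -2.171 1.281
vertex 1.962 -3.744 -0.887
endloop
endfacet
facet normal -0.906 0.379 -0.187
outer loop
vertex -2.289 0.441 0.137
vertex -1.446 2.251 -0.279
vertex -2.124 -0.044 -1.641
endloop
endfacet
facet normal -0.413 -0.888 0.204
outer loop
vertex -0.194 -0.851 -1.241
vertex -2.289 0.441 0.137
vertex -2.124 -0.044 -1.641
endloop
endfacet
facet normal -0.906 0.379 -0.187
outer loop
vertex -2.124 -0.044 -1.641
vertex -1.446 2.251 -0.279
vertex -1.281 1.766 -2.057
endloop
endfacet
facet normal 0.089 -0.262 -0.961
outer loop
vertex -1.281 1.766 -2.057
vertex -0.194 -0.851 -1.241
vertex -2.124 -0.044 -1.641
endloop
endfacet
facet normal -0.089 0.262 0.961
outer loop
vertex -2.289 0.441 0.137
vertex 0.484 1.444 0.121
vertex -1.446 2.251 -0.279
endloop
endfacet
facet normal -0.413 -0.888 0.204
outer loop
vertex -0.359 -0.366 0.537
vertex -2.289 0.441 0.137
vertex -0.194 -0.851 -1.241
endloop
endfacet
facet normal -0.089 0.262 0.961
outer loop
vertex -0.359 -0.366 0.537
vertex 0.484 1.444 0.121
vertex -2.289 0.441 0.137
endloop
endfacet
facet normal 0.413 0.888 -0.204
outer loop
vertex -1.446 2.251 -0.279
vertex 0.484 1.444 0.121
vertex -1.281 1.766 -2.057
endloop
endfacet
facet normal 0.089 -0.262 -0.961
outer loop
vertex 0.649 0.959 -1.657
vertex -0.194 -0.851 -1.241
vertex -1.281 1.766 -2.057
endloop
endfacet
facet normal 0.413 0.888 -0.204
outer loop
vertex -1.281 1.766 -2.057
vertex 0.484 1.444 0.121
vertex 0.649 0.959 -1.657
endloop
endfacet
facet normal 0.906 -0.379 0.187
outer loop
vertex 0.649 0.959 -1.657
vertex -0.359 -0.366 0.537
vertex -0.194 -0.851 -1.241
endloop
endfacet
facet normal 0.906 -0.379 0.187
outer loop
vertex 0.484 1.444 0.121
vertex -0.359 -0.366 0.537
vertex 0.649 0.959 -1.657
endloop
endfacet
facet normal 0.630 0.412 -0.658
outer loop
vertex 1.367 3.924 1.752
vertex 0.96 3.871 1.329
vertex 0.982 4.361 1.657
endloop
endfacet
facet normal 0.190 0.365 0.911
outer loop
vertex 1.367 3.924 1.752
vertex 0.982 4.361 1.657
vertex 0.04 3.269 2.291
endloop
endfacet
facet normal 0.629 0.413 -0.659
outer loop
vertex 0.982 4.361 1.657
vertex 0.96 3.871 1.329
vertex 0.574 4.307 1.234
endloop
endfacet
facet normal -0.543 0.720 0.432
outer loop
vertex 0.982 4.361 1.657
vertex 0.574 4.307 1.234
vertex 0.04 3.269 2.291
endloop
endfacet
facet normal 0.629 0.413 -0.659
outer loop
vertex 0.574 4.307 1.234
vertex 0.96 3.871 1.329
vertex 0.552 3.817 0.906
endloop
endfacet
facet normal -0.940 0.217 -0.262
outer loop
vertex 0.574 4.307 1.234
vertex 0.552 3.817 0.906
vertex 0.04 3.269 2.291
endloop
endfacet
facet normal 0.629 0.411 -0.660
outer loop
vertex 0.552 3.817 0.906
vertex 0.96 3.871 1.329
vertex 0.938 3.38 1.002
endloop
endfacet
facet normal -0.605 -0.639 -0.476
outer loop
vertex 0.552 3.817 0.906
vertex 0.938 3.38 1.002
vertex 0.04 3.269 2.291
endloop
endfacet
facet normal 0.630 0.411 -0.659
outer loop
vertex 0.938 3.38 1.002
vertex 0.96 3.871 1.329
vertex 1.345 3.434 1.425
endloop
endfacet
facet normal 0.128 -0.992 0.004
outer loop
vertex 0.938 3.38 1.002
vertex 1.345 3.434 1.425
vertex 0.04 3.269 2.291
endloop
endfacet
facet normal 0.631 0.411 -0.658
outer loop
vertex 1.345 3.434 1.425
vertex 0.96 3.871 1.329
vertex 1.367 3.924 1.752
endloop
endfacet
facet normal 0.524 -0.489 0.697
outer loop
vertex 1.345 3.434 1.425
vertex 1.367 3.924 1.752
vertex 0.04 3.269 2.291
endloop
endfacet

endsolid


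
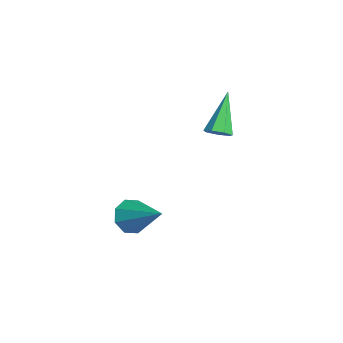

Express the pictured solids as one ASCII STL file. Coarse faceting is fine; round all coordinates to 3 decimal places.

solid 
facet normal -0.718 -0.462 -0.521
outer loop
vertex 0.692 -1.559 0.365
vertex 0.324 -1.715 1.011
vertex 0.316 -1.141 0.513
endloop
endfacet
facet normal 0.501 0.652 -0.569
outer loop
vertex 0.692 -1.559 0.365
vertex 0.316 -1.141 0.513
vertex 1.616 -0.885 1.949
endloop
endfacet
facet normal -0.718 -0.462 -0.521
outer loop
vertex 0.316 -1.141 0.513
vertex 0.324 -1.715 1.011
vertex -0.056 -1.059 0.953
endloop
endfacet
facet normal 0.005 0.984 -0.179
outer loop
vertex 0.316 -1.141 0.513
vertex -0.056 -1.059 0.953
vertex 1.616 -0.885 1.949
endloop
endfacet
facet normal -0.718 -0.462 -0.521
outer loop
vertex -0.056 -1.059 0.953
vertex 0.324 -1.715 1.011
vertex -0.205 -1.362 1.427
endloop
endfacet
facet normal -0.342 0.837 0.428
outer loop
vertex -0.056 -1.059 0.953
vertex -0.205 -1.362 1.427
vertex 1.616 -0.885 1.949
endloop
endfacet
facet normal -0.718 -0.461 -0.521
outer loop
vertex -0.205 -1.362 1.427
vertex 0.324 -1.715 1.011
vertex -0.045 -1.871 1.657
endloop
endfacet
facet normal -0.334 0.299 0.894
outer loop
vertex -0.205 -1.362 1.427
vertex -0.045 -1.871 1.657
vertex 1.616 -0.885 1.949
endloop
endfacet
facet normal -0.718 -0.462 -0.521
outer loop
vertex -0.045 -1.871 1.657
vertex 0.324 -1.715 1.011
vertex 0.332 -2.29 1.509
endloop
endfacet
facet normal 0.021 -0.316 0.948
outer loop
vertex -0.045 -1.871 1.657
vertex 0.332 -2.29 1.509
vertex 1.616 -0.885 1.949
endloop
endfacet
facet normal -0.718 -0.461 -0.521
outer loop
vertex 0.332 -2.29 1.509
vertex 0.324 -1.715 1.011
vertex 0.703 -2.371 1.069
endloop
endfacet
facet normal 0.519 -0.649 0.557
outer loop
vertex 0.332 -2.29 1.509
vertex 0.703 -2.371 1.069
vertex 1.616 -0.885 1.949
endloop
endfacet
facet normal -0.718 -0.461 -0.521
outer loop
vertex 0.703 -2.371 1.069
vertex 0.324 -1.715 1.011
vertex 0.853 -2.069 0.595
endloop
endfacet
facet normal 0.863 -0.503 -0.047
outer loop
vertex 0.703 -2.371 1.069
vertex 0.853 -2.069 0.595
vertex 1.616 -0.885 1.949
endloop
endfacet
facet normal -0.718 -0.462 -0.521
outer loop
vertex 0.853 -2.069 0.595
vertex 0.324 -1.715 1.011
vertex 0.692 -1.559 0.365
endloop
endfacet
facet normal 0.856 0.038 -0.515
outer loop
vertex 0.853 -2.069 0.595
vertex 0.692 -1.559 0.365
vertex 1.616 -0.885 1.949
endloop
endfacet
facet normal 0.572 -0.324 -0.753
outer loop
vertex -2.954 1.896 2.885
vertex -3.246 2.213 2.527
vertex -2.787 2.347 2.818
endloop
endfacet
facet normal 0.580 -0.094 0.809
outer loop
vertex -2.954 1.896 2.885
vertex -2.787 2.347 2.818
vertex -4.374 2.847 4.013
endloop
endfacet
facet normal 0.572 -0.321 -0.755
outer loop
vertex -2.787 2.347 2.818
vertex -3.246 2.213 2.527
vertex -2.966 2.698 2.533
endloop
endfacet
facet normal 0.568 0.674 0.473
outer loop
vertex -2.787 2.347 2.818
vertex -2.966 2.698 2.533
vertex -4.374 2.847 4.013
endloop
endfacet
facet normal 0.573 -0.321 -0.754
outer loop
vertex -2.966 2.698 2.533
vertex -3.246 2.213 2.527
vertex -3.356 2.683 2.243
endloop
endfacet
facet normal 0.021 0.997 -0.080
outer loop
vertex -2.966 2.698 2.533
vertex -3.356 2.683 2.243
vertex -4.374 2.847 4.013
endloop
endfacet
facet normal 0.573 -0.321 -0.754
outer loop
vertex -3.356 2.683 2.243
vertex -3.246 2.213 2.527
vertex -3.663 2.314 2.167
endloop
endfacet
facet normal -0.648 0.628 -0.431
outer loop
vertex -3.356 2.683 2.243
vertex -3.663 2.314 2.167
vertex -4.374 2.847 4.013
endloop
endfacet
facet normal 0.572 -0.323 -0.754
outer loop
vertex -3.663 2.314 2.167
vertex -3.246 2.213 2.527
vertex -3.656 1.869 2.363
endloop
endfacet
facet normal -0.936 -0.154 -0.316
outer loop
vertex -3.663 2.314 2.167
vertex -3.656 1.869 2.363
vertex -4.374 2.847 4.013
endloop
endfacet
facet normal 0.572 -0.323 -0.754
outer loop
vertex -3.656 1.869 2.363
vertex -3.246 2.213 2.527
vertex -3.341 1.683 2.682
endloop
endfacet
facet normal -0.627 -0.759 0.177
outer loop
vertex -3.656 1.869 2.363
vertex -3.341 1.683 2.682
vertex -4.374 2.847 4.013
endloop
endfacet
facet normal 0.573 -0.323 -0.753
outer loop
vertex -3.341 1.683 2.682
vertex -3.246 2.213 2.527
vertex -2.954 1.896 2.885
endloop
endfacet
facet normal 0.048 -0.733 0.678
outer loop
vertex -3.341 1.683 2.682
vertex -2.954 1.896 2.885
vertex -4.374 2.847 4.013
endloop
endfacet

endsolid


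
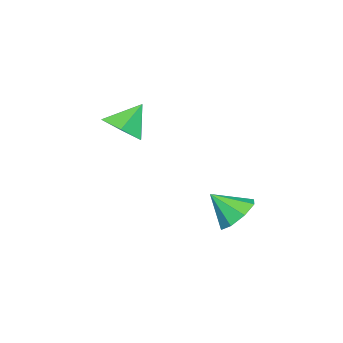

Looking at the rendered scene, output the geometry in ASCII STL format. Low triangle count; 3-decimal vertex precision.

solid 
facet normal -0.185 0.715 -0.674
outer loop
vertex 3.713 0.831 -4.253
vertex 3.057 0.701 -4.211
vertex 3.48 1.111 -3.892
endloop
endfacet
facet normal 0.840 -0.002 0.543
outer loop
vertex 3.713 0.831 -4.253
vertex 3.48 1.111 -3.892
vertex 3.243 -0.021 -3.529
endloop
endfacet
facet normal -0.185 0.715 -0.674
outer loop
vertex 3.48 1.111 -3.892
vertex 3.057 0.701 -4.211
vertex 3.0 1.151 -3.718
endloop
endfacet
facet normal 0.349 0.219 0.911
outer loop
vertex 3.48 1.111 -3.892
vertex 3.0 1.151 -3.718
vertex 3.243 -0.021 -3.529
endloop
endfacet
facet normal -0.184 0.715 -0.674
outer loop
vertex 3.0 1.151 -3.718
vertex 3.057 0.701 -4.211
vertex 2.552 0.928 -3.832
endloop
endfacet
facet normal -0.289 0.094 0.953
outer loop
vertex 3.0 1.151 -3.718
vertex 2.552 0.928 -3.832
vertex 3.243 -0.021 -3.529
endloop
endfacet
facet normal -0.185 0.715 -0.674
outer loop
vertex 2.552 0.928 -3.832
vertex 3.057 0.701 -4.211
vertex 2.401 0.572 -4.168
endloop
endfacet
facet normal -0.703 -0.307 0.641
outer loop
vertex 2.552 0.928 -3.832
vertex 2.401 0.572 -4.168
vertex 3.243 -0.021 -3.529
endloop
endfacet
facet normal -0.185 0.714 -0.675
outer loop
vertex 2.401 0.572 -4.168
vertex 3.057 0.701 -4.211
vertex 2.633 0.291 -4.529
endloop
endfacet
facet normal -0.648 -0.744 0.163
outer loop
vertex 2.401 0.572 -4.168
vertex 2.633 0.291 -4.529
vertex 3.243 -0.021 -3.529
endloop
endfacet
facet normal -0.185 0.714 -0.675
outer loop
vertex 2.633 0.291 -4.529
vertex 3.057 0.701 -4.211
vertex 3.114 0.251 -4.703
endloop
endfacet
facet normal -0.155 -0.966 -0.207
outer loop
vertex 2.633 0.291 -4.529
vertex 3.114 0.251 -4.703
vertex 3.243 -0.021 -3.529
endloop
endfacet
facet normal -0.184 0.715 -0.675
outer loop
vertex 3.114 0.251 -4.703
vertex 3.057 0.701 -4.211
vertex 3.561 0.474 -4.589
endloop
endfacet
facet normal 0.482 -0.840 -0.248
outer loop
vertex 3.114 0.251 -4.703
vertex 3.561 0.474 -4.589
vertex 3.243 -0.021 -3.529
endloop
endfacet
facet normal -0.185 0.714 -0.675
outer loop
vertex 3.561 0.474 -4.589
vertex 3.057 0.701 -4.211
vertex 3.713 0.831 -4.253
endloop
endfacet
facet normal 0.896 -0.441 0.063
outer loop
vertex 3.561 0.474 -4.589
vertex 3.713 0.831 -4.253
vertex 3.243 -0.021 -3.529
endloop
endfacet
facet normal 0.594 -0.304 -0.745
outer loop
vertex 3.957 -2.288 -1.345
vertex 3.393 -2.594 -1.67
vertex 3.562 -1.91 -1.814
endloop
endfacet
facet normal 0.192 0.837 0.513
outer loop
vertex 3.957 -2.288 -1.345
vertex 3.562 -1.91 -1.814
vertex 2.787 -2.286 -0.91
endloop
endfacet
facet normal 0.594 -0.304 -0.745
outer loop
vertex 3.562 -1.91 -1.814
vertex 3.393 -2.594 -1.67
vertex 2.998 -2.216 -2.139
endloop
endfacet
facet normal -0.464 0.886 -0.029
outer loop
vertex 3.562 -1.91 -1.814
vertex 2.998 -2.216 -2.139
vertex 2.787 -2.286 -0.91
endloop
endfacet
facet normal 0.594 -0.304 -0.745
outer loop
vertex 2.998 -2.216 -2.139
vertex 3.393 -2.594 -1.67
vertex 2.828 -2.901 -1.995
endloop
endfacet
facet normal -0.966 0.207 -0.154
outer loop
vertex 2.998 -2.216 -2.139
vertex 2.828 -2.901 -1.995
vertex 2.787 -2.286 -0.91
endloop
endfacet
facet normal 0.594 -0.303 -0.746
outer loop
vertex 2.828 -2.901 -1.995
vertex 3.393 -2.594 -1.67
vertex 3.223 -3.279 -1.527
endloop
endfacet
facet normal -0.812 -0.521 0.264
outer loop
vertex 2.828 -2.901 -1.995
vertex 3.223 -3.279 -1.527
vertex 2.787 -2.286 -0.91
endloop
endfacet
facet normal 0.594 -0.303 -0.746
outer loop
vertex 3.223 -3.279 -1.527
vertex 3.393 -2.594 -1.67
vertex 3.788 -2.972 -1.202
endloop
endfacet
facet normal -0.155 -0.570 0.807
outer loop
vertex 3.223 -3.279 -1.527
vertex 3.788 -2.972 -1.202
vertex 2.787 -2.286 -0.91
endloop
endfacet
facet normal 0.594 -0.303 -0.746
outer loop
vertex 3.788 -2.972 -1.202
vertex 3.393 -2.594 -1.67
vertex 3.957 -2.288 -1.345
endloop
endfacet
facet normal 0.347 0.109 0.932
outer loop
vertex 3.788 -2.972 -1.202
vertex 3.957 -2.288 -1.345
vertex 2.787 -2.286 -0.91
endloop
endfacet

endsolid


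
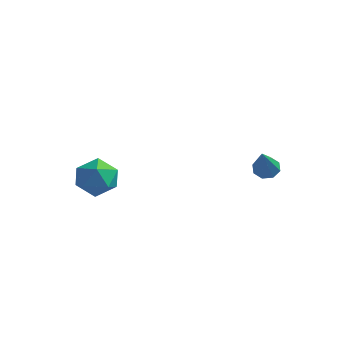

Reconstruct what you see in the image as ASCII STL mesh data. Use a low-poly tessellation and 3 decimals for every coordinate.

solid 
facet normal 0.263 0.775 0.575
outer loop
vertex -1.632 -1.521 -2.135
vertex -1.844 -2.023 -1.361
vertex -0.969 -2.054 -1.72
endloop
endfacet
facet normal 0.638 0.769 -0.032
outer loop
vertex -1.632 -1.521 -2.135
vertex -0.969 -2.054 -1.72
vertex -1.039 -2.035 -2.664
endloop
endfacet
facet normal 0.177 0.798 -0.577
outer loop
vertex -1.632 -1.521 -2.135
vertex -1.039 -2.035 -2.664
vertex -1.958 -1.993 -2.888
endloop
endfacet
facet normal -0.482 0.821 -0.306
outer loop
vertex -1.632 -1.521 -2.135
vertex -1.958 -1.993 -2.888
vertex -2.455 -1.985 -2.083
endloop
endfacet
facet normal -0.429 0.807 0.406
outer loop
vertex -1.632 -1.521 -2.135
vertex -2.455 -1.985 -2.083
vertex -1.844 -2.023 -1.361
endloop
endfacet
facet normal 0.987 0.147 -0.070
outer loop
vertex -1.039 -2.035 -2.664
vertex -0.969 -2.054 -1.72
vertex -0.885 -2.855 -2.217
endloop
endfacet
facet normal 0.380 0.156 0.912
outer loop
vertex -0.969 -2.054 -1.72
vertex -1.844 -2.023 -1.361
vertex -1.382 -2.847 -1.412
endloop
endfacet
facet normal -0.741 0.209 0.638
outer loop
vertex -1.844 -2.023 -1.361
vertex -2.455 -1.985 -2.083
vertex -2.301 -2.805 -1.636
endloop
endfacet
facet normal -0.827 0.231 -0.513
outer loop
vertex -2.455 -1.985 -2.083
vertex -1.958 -1.993 -2.888
vertex -2.371 -2.786 -2.58
endloop
endfacet
facet normal 0.241 0.194 -0.951
outer loop
vertex -1.958 -1.993 -2.888
vertex -1.039 -2.035 -2.664
vertex -1.496 -2.817 -2.939
endloop
endfacet
facet normal 0.482 -0.821 0.306
outer loop
vertex -1.708 -3.319 -2.165
vertex -0.885 -2.855 -2.217
vertex -1.382 -2.847 -1.412
endloop
endfacet
facet normal -0.177 -0.798 0.577
outer loop
vertex -1.708 -3.319 -2.165
vertex -1.382 -2.847 -1.412
vertex -2.301 -2.805 -1.636
endloop
endfacet
facet normal -0.638 -0.769 0.032
outer loop
vertex -1.708 -3.319 -2.165
vertex -2.301 -2.805 -1.636
vertex -2.371 -2.786 -2.58
endloop
endfacet
facet normal -0.263 -0.775 -0.575
outer loop
vertex -1.708 -3.319 -2.165
vertex -2.371 -2.786 -2.58
vertex -1.496 -2.817 -2.939
endloop
endfacet
facet normal 0.429 -0.807 -0.406
outer loop
vertex -1.708 -3.319 -2.165
vertex -1.496 -2.817 -2.939
vertex -0.885 -2.855 -2.217
endloop
endfacet
facet normal 0.827 -0.231 0.513
outer loop
vertex -1.382 -2.847 -1.412
vertex -0.885 -2.855 -2.217
vertex -0.969 -2.054 -1.72
endloop
endfacet
facet normal -0.241 -0.194 0.951
outer loop
vertex -2.301 -2.805 -1.636
vertex -1.382 -2.847 -1.412
vertex -1.844 -2.023 -1.361
endloop
endfacet
facet normal -0.987 -0.147 0.070
outer loop
vertex -2.371 -2.786 -2.58
vertex -2.301 -2.805 -1.636
vertex -2.455 -1.985 -2.083
endloop
endfacet
facet normal -0.380 -0.156 -0.912
outer loop
vertex -1.496 -2.817 -2.939
vertex -2.371 -2.786 -2.58
vertex -1.958 -1.993 -2.888
endloop
endfacet
facet normal 0.741 -0.209 -0.638
outer loop
vertex -0.885 -2.855 -2.217
vertex -1.496 -2.817 -2.939
vertex -1.039 -2.035 -2.664
endloop
endfacet
facet normal -0.225 0.625 -0.748
outer loop
vertex 3.632 2.114 -2.097
vertex 3.282 1.743 -2.302
vertex 3.242 2.158 -1.943
endloop
endfacet
facet normal 0.350 0.606 0.714
outer loop
vertex 3.632 2.114 -2.097
vertex 3.242 2.158 -1.943
vertex 3.758 0.417 -0.718
endloop
endfacet
facet normal -0.225 0.625 -0.748
outer loop
vertex 3.242 2.158 -1.943
vertex 3.282 1.743 -2.302
vertex 2.876 1.958 -2.0
endloop
endfacet
facet normal -0.375 0.456 0.807
outer loop
vertex 3.242 2.158 -1.943
vertex 2.876 1.958 -2.0
vertex 3.758 0.417 -0.718
endloop
endfacet
facet normal -0.224 0.626 -0.747
outer loop
vertex 2.876 1.958 -2.0
vertex 3.282 1.743 -2.302
vertex 2.747 1.633 -2.234
endloop
endfacet
facet normal -0.847 -0.045 0.529
outer loop
vertex 2.876 1.958 -2.0
vertex 2.747 1.633 -2.234
vertex 3.758 0.417 -0.718
endloop
endfacet
facet normal -0.224 0.626 -0.747
outer loop
vertex 2.747 1.633 -2.234
vertex 3.282 1.743 -2.302
vertex 2.932 1.372 -2.508
endloop
endfacet
facet normal -0.794 -0.607 0.042
outer loop
vertex 2.747 1.633 -2.234
vertex 2.932 1.372 -2.508
vertex 3.758 0.417 -0.718
endloop
endfacet
facet normal -0.223 0.625 -0.748
outer loop
vertex 2.932 1.372 -2.508
vertex 3.282 1.743 -2.302
vertex 3.322 1.328 -2.661
endloop
endfacet
facet normal -0.245 -0.898 -0.366
outer loop
vertex 2.932 1.372 -2.508
vertex 3.322 1.328 -2.661
vertex 3.758 0.417 -0.718
endloop
endfacet
facet normal -0.225 0.625 -0.748
outer loop
vertex 3.322 1.328 -2.661
vertex 3.282 1.743 -2.302
vertex 3.688 1.528 -2.604
endloop
endfacet
facet normal 0.480 -0.748 -0.458
outer loop
vertex 3.322 1.328 -2.661
vertex 3.688 1.528 -2.604
vertex 3.758 0.417 -0.718
endloop
endfacet
facet normal -0.224 0.626 -0.747
outer loop
vertex 3.688 1.528 -2.604
vertex 3.282 1.743 -2.302
vertex 3.816 1.853 -2.37
endloop
endfacet
facet normal 0.953 -0.246 -0.180
outer loop
vertex 3.688 1.528 -2.604
vertex 3.816 1.853 -2.37
vertex 3.758 0.417 -0.718
endloop
endfacet
facet normal -0.224 0.625 -0.748
outer loop
vertex 3.816 1.853 -2.37
vertex 3.282 1.743 -2.302
vertex 3.632 2.114 -2.097
endloop
endfacet
facet normal 0.899 0.315 0.305
outer loop
vertex 3.816 1.853 -2.37
vertex 3.632 2.114 -2.097
vertex 3.758 0.417 -0.718
endloop
endfacet

endsolid


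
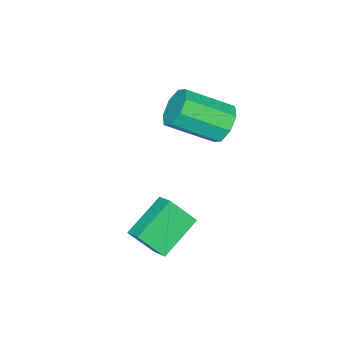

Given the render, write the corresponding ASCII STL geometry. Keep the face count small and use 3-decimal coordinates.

solid 
facet normal -0.576 0.652 -0.494
outer loop
vertex -3.72 2.705 2.553
vertex -4.211 2.776 3.219
vertex -3.533 3.168 2.946
endloop
endfacet
facet normal 0.763 0.211 -0.611
outer loop
vertex -3.72 2.705 2.553
vertex -3.533 3.168 2.946
vertex -2.598 1.434 3.516
endloop
endfacet
facet normal 0.762 0.210 -0.612
outer loop
vertex -2.598 1.434 3.516
vertex -3.533 3.168 2.946
vertex -2.41 1.897 3.909
endloop
endfacet
facet normal 0.575 -0.652 0.493
outer loop
vertex -2.598 1.434 3.516
vertex -2.41 1.897 3.909
vertex -3.089 1.504 4.181
endloop
endfacet
facet normal -0.576 0.652 -0.494
outer loop
vertex -3.533 3.168 2.946
vertex -4.211 2.776 3.219
vertex -3.743 3.401 3.498
endloop
endfacet
facet normal 0.748 0.664 0.004
outer loop
vertex -3.533 3.168 2.946
vertex -3.743 3.401 3.498
vertex -2.41 1.897 3.909
endloop
endfacet
facet normal 0.748 0.664 0.004
outer loop
vertex -2.41 1.897 3.909
vertex -3.743 3.401 3.498
vertex -2.62 2.13 4.461
endloop
endfacet
facet normal 0.575 -0.652 0.494
outer loop
vertex -2.41 1.897 3.909
vertex -2.62 2.13 4.461
vertex -3.089 1.504 4.181
endloop
endfacet
facet normal -0.577 0.652 -0.493
outer loop
vertex -3.743 3.401 3.498
vertex -4.211 2.776 3.219
vertex -4.227 3.267 3.887
endloop
endfacet
facet normal 0.295 0.729 0.618
outer loop
vertex -3.743 3.401 3.498
vertex -4.227 3.267 3.887
vertex -2.62 2.13 4.461
endloop
endfacet
facet normal 0.295 0.729 0.618
outer loop
vertex -2.62 2.13 4.461
vertex -4.227 3.267 3.887
vertex -3.105 1.996 4.85
endloop
endfacet
facet normal 0.576 -0.652 0.493
outer loop
vertex -2.62 2.13 4.461
vertex -3.105 1.996 4.85
vertex -3.089 1.504 4.181
endloop
endfacet
facet normal -0.575 0.652 -0.493
outer loop
vertex -4.227 3.267 3.887
vertex -4.211 2.776 3.219
vertex -4.702 2.846 3.884
endloop
endfacet
facet normal -0.331 0.367 0.870
outer loop
vertex -4.227 3.267 3.887
vertex -4.702 2.846 3.884
vertex -3.105 1.996 4.85
endloop
endfacet
facet normal -0.331 0.367 0.870
outer loop
vertex -3.105 1.996 4.85
vertex -4.702 2.846 3.884
vertex -3.58 1.575 4.847
endloop
endfacet
facet normal 0.575 -0.652 0.494
outer loop
vertex -3.105 1.996 4.85
vertex -3.58 1.575 4.847
vertex -3.089 1.504 4.181
endloop
endfacet
facet normal -0.575 0.652 -0.493
outer loop
vertex -4.702 2.846 3.884
vertex -4.211 2.776 3.219
vertex -4.89 2.383 3.491
endloop
endfacet
facet normal -0.763 -0.210 0.612
outer loop
vertex -4.702 2.846 3.884
vertex -4.89 2.383 3.491
vertex -3.58 1.575 4.847
endloop
endfacet
facet normal -0.763 -0.211 0.611
outer loop
vertex -3.58 1.575 4.847
vertex -4.89 2.383 3.491
vertex -3.767 1.112 4.454
endloop
endfacet
facet normal 0.576 -0.652 0.494
outer loop
vertex -3.58 1.575 4.847
vertex -3.767 1.112 4.454
vertex -3.089 1.504 4.181
endloop
endfacet
facet normal -0.575 0.652 -0.494
outer loop
vertex -4.89 2.383 3.491
vertex -4.211 2.776 3.219
vertex -4.68 2.15 2.939
endloop
endfacet
facet normal -0.748 -0.664 -0.004
outer loop
vertex -4.89 2.383 3.491
vertex -4.68 2.15 2.939
vertex -3.767 1.112 4.454
endloop
endfacet
facet normal -0.748 -0.664 -0.004
outer loop
vertex -3.767 1.112 4.454
vertex -4.68 2.15 2.939
vertex -3.557 0.879 3.902
endloop
endfacet
facet normal 0.576 -0.652 0.494
outer loop
vertex -3.767 1.112 4.454
vertex -3.557 0.879 3.902
vertex -3.089 1.504 4.181
endloop
endfacet
facet normal -0.576 0.652 -0.493
outer loop
vertex -4.68 2.15 2.939
vertex -4.211 2.776 3.219
vertex -4.195 2.284 2.55
endloop
endfacet
facet normal -0.295 -0.729 -0.618
outer loop
vertex -4.68 2.15 2.939
vertex -4.195 2.284 2.55
vertex -3.557 0.879 3.902
endloop
endfacet
facet normal -0.295 -0.729 -0.618
outer loop
vertex -3.557 0.879 3.902
vertex -4.195 2.284 2.55
vertex -3.073 1.013 3.513
endloop
endfacet
facet normal 0.577 -0.652 0.493
outer loop
vertex -3.557 0.879 3.902
vertex -3.073 1.013 3.513
vertex -3.089 1.504 4.181
endloop
endfacet
facet normal -0.575 0.652 -0.494
outer loop
vertex -4.195 2.284 2.55
vertex -4.211 2.776 3.219
vertex -3.72 2.705 2.553
endloop
endfacet
facet normal 0.331 -0.367 -0.870
outer loop
vertex -4.195 2.284 2.55
vertex -3.72 2.705 2.553
vertex -3.073 1.013 3.513
endloop
endfacet
facet normal 0.331 -0.367 -0.870
outer loop
vertex -3.073 1.013 3.513
vertex -3.72 2.705 2.553
vertex -2.598 1.434 3.516
endloop
endfacet
facet normal 0.575 -0.652 0.493
outer loop
vertex -3.073 1.013 3.513
vertex -2.598 1.434 3.516
vertex -3.089 1.504 4.181
endloop
endfacet
facet normal -0.383 0.556 -0.738
outer loop
vertex -1.555 3.258 0.343
vertex -1.292 3.921 0.706
vertex -0.018 3.137 -0.547
endloop
endfacet
facet normal -0.328 -0.829 -0.453
outer loop
vertex 0.492 2.399 0.434
vertex -1.555 3.258 0.343
vertex -0.018 3.137 -0.547
endloop
endfacet
facet normal -0.384 0.555 -0.738
outer loop
vertex -0.018 3.137 -0.547
vertex -1.292 3.921 0.706
vertex 0.244 3.8 -0.185
endloop
endfacet
facet normal 0.863 -0.068 -0.500
outer loop
vertex 0.244 3.8 -0.185
vertex 0.492 2.399 0.434
vertex -0.018 3.137 -0.547
endloop
endfacet
facet normal -0.863 0.068 0.500
outer loop
vertex -1.555 3.258 0.343
vertex -0.782 3.183 1.687
vertex -1.292 3.921 0.706
endloop
endfacet
facet normal -0.328 -0.829 -0.453
outer loop
vertex -1.044 2.52 1.325
vertex -1.555 3.258 0.343
vertex 0.492 2.399 0.434
endloop
endfacet
facet normal -0.863 0.068 0.500
outer loop
vertex -1.044 2.52 1.325
vertex -0.782 3.183 1.687
vertex -1.555 3.258 0.343
endloop
endfacet
facet normal 0.328 0.829 0.453
outer loop
vertex -1.292 3.921 0.706
vertex -0.782 3.183 1.687
vertex 0.244 3.8 -0.185
endloop
endfacet
facet normal 0.863 -0.068 -0.500
outer loop
vertex 0.755 3.062 0.797
vertex 0.492 2.399 0.434
vertex 0.244 3.8 -0.185
endloop
endfacet
facet normal 0.327 0.829 0.453
outer loop
vertex 0.244 3.8 -0.185
vertex -0.782 3.183 1.687
vertex 0.755 3.062 0.797
endloop
endfacet
facet normal 0.384 -0.556 0.737
outer loop
vertex 0.755 3.062 0.797
vertex -1.044 2.52 1.325
vertex 0.492 2.399 0.434
endloop
endfacet
facet normal 0.384 -0.555 0.738
outer loop
vertex -0.782 3.183 1.687
vertex -1.044 2.52 1.325
vertex 0.755 3.062 0.797
endloop
endfacet

endsolid


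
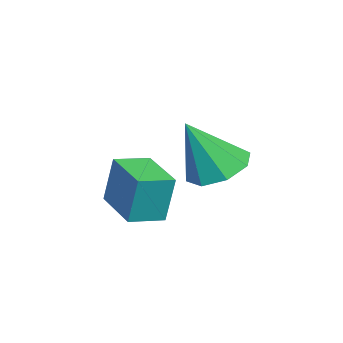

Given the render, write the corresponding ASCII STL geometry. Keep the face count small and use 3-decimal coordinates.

solid 
facet normal -0.653 0.747 -0.127
outer loop
vertex 0.637 -0.908 3.758
vertex 1.916 0.168 3.509
vertex 0.592 -1.212 2.208
endloop
endfacet
facet normal -0.757 -0.637 0.147
outer loop
vertex 1.324 -2.048 2.351
vertex 0.637 -0.908 3.758
vertex 0.592 -1.212 2.208
endloop
endfacet
facet normal -0.653 0.747 -0.127
outer loop
vertex 0.592 -1.212 2.208
vertex 1.916 0.168 3.509
vertex 1.871 -0.136 1.959
endloop
endfacet
facet normal -0.029 -0.193 -0.981
outer loop
vertex 1.871 -0.136 1.959
vertex 1.324 -2.048 2.351
vertex 0.592 -1.212 2.208
endloop
endfacet
facet normal 0.029 0.193 0.981
outer loop
vertex 0.637 -0.908 3.758
vertex 2.648 -0.668 3.652
vertex 1.916 0.168 3.509
endloop
endfacet
facet normal -0.757 -0.637 0.147
outer loop
vertex 1.369 -1.744 3.901
vertex 0.637 -0.908 3.758
vertex 1.324 -2.048 2.351
endloop
endfacet
facet normal 0.029 0.193 0.981
outer loop
vertex 1.369 -1.744 3.901
vertex 2.648 -0.668 3.652
vertex 0.637 -0.908 3.758
endloop
endfacet
facet normal 0.757 0.637 -0.147
outer loop
vertex 1.916 0.168 3.509
vertex 2.648 -0.668 3.652
vertex 1.871 -0.136 1.959
endloop
endfacet
facet normal -0.029 -0.193 -0.981
outer loop
vertex 2.603 -0.972 2.102
vertex 1.324 -2.048 2.351
vertex 1.871 -0.136 1.959
endloop
endfacet
facet normal 0.757 0.637 -0.147
outer loop
vertex 1.871 -0.136 1.959
vertex 2.648 -0.668 3.652
vertex 2.603 -0.972 2.102
endloop
endfacet
facet normal 0.653 -0.747 0.127
outer loop
vertex 2.603 -0.972 2.102
vertex 1.369 -1.744 3.901
vertex 1.324 -2.048 2.351
endloop
endfacet
facet normal 0.653 -0.747 0.127
outer loop
vertex 2.648 -0.668 3.652
vertex 1.369 -1.744 3.901
vertex 2.603 -0.972 2.102
endloop
endfacet
facet normal -0.305 0.381 -0.873
outer loop
vertex -0.149 0.36 2.506
vertex -1.072 0.612 2.939
vertex -0.147 1.096 2.827
endloop
endfacet
facet normal 0.993 -0.050 0.110
outer loop
vertex -0.149 0.36 2.506
vertex -0.147 1.096 2.827
vertex -0.428 -0.192 4.781
endloop
endfacet
facet normal -0.305 0.382 -0.873
outer loop
vertex -0.147 1.096 2.827
vertex -1.072 0.612 2.939
vertex -0.687 1.549 3.214
endloop
endfacet
facet normal 0.741 0.507 0.441
outer loop
vertex -0.147 1.096 2.827
vertex -0.687 1.549 3.214
vertex -0.428 -0.192 4.781
endloop
endfacet
facet normal -0.305 0.381 -0.873
outer loop
vertex -0.687 1.549 3.214
vertex -1.072 0.612 2.939
vertex -1.452 1.453 3.439
endloop
endfacet
facet normal 0.129 0.674 0.727
outer loop
vertex -0.687 1.549 3.214
vertex -1.452 1.453 3.439
vertex -0.428 -0.192 4.781
endloop
endfacet
facet normal -0.305 0.381 -0.873
outer loop
vertex -1.452 1.453 3.439
vertex -1.072 0.612 2.939
vertex -1.995 0.864 3.372
endloop
endfacet
facet normal -0.482 0.354 0.801
outer loop
vertex -1.452 1.453 3.439
vertex -1.995 0.864 3.372
vertex -0.428 -0.192 4.781
endloop
endfacet
facet normal -0.305 0.381 -0.873
outer loop
vertex -1.995 0.864 3.372
vertex -1.072 0.612 2.939
vertex -1.997 0.128 3.051
endloop
endfacet
facet normal -0.738 -0.268 0.619
outer loop
vertex -1.995 0.864 3.372
vertex -1.997 0.128 3.051
vertex -0.428 -0.192 4.781
endloop
endfacet
facet normal -0.305 0.380 -0.873
outer loop
vertex -1.997 0.128 3.051
vertex -1.072 0.612 2.939
vertex -1.457 -0.326 2.665
endloop
endfacet
facet normal -0.487 -0.824 0.289
outer loop
vertex -1.997 0.128 3.051
vertex -1.457 -0.326 2.665
vertex -0.428 -0.192 4.781
endloop
endfacet
facet normal -0.306 0.381 -0.873
outer loop
vertex -1.457 -0.326 2.665
vertex -1.072 0.612 2.939
vertex -0.692 -0.229 2.439
endloop
endfacet
facet normal 0.126 -0.992 0.001
outer loop
vertex -1.457 -0.326 2.665
vertex -0.692 -0.229 2.439
vertex -0.428 -0.192 4.781
endloop
endfacet
facet normal -0.305 0.381 -0.873
outer loop
vertex -0.692 -0.229 2.439
vertex -1.072 0.612 2.939
vertex -0.149 0.36 2.506
endloop
endfacet
facet normal 0.737 -0.672 -0.073
outer loop
vertex -0.692 -0.229 2.439
vertex -0.149 0.36 2.506
vertex -0.428 -0.192 4.781
endloop
endfacet

endsolid


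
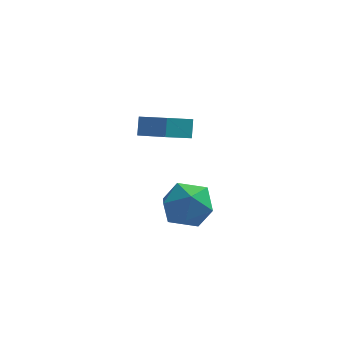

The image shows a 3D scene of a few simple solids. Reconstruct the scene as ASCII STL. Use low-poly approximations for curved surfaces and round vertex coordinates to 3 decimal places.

solid 
facet normal 0.057 0.708 0.704
outer loop
vertex 2.431 4.236 -2.634
vertex 2.058 3.479 -1.843
vertex 3.191 3.591 -2.047
endloop
endfacet
facet normal 0.543 0.817 0.194
outer loop
vertex 2.431 4.236 -2.634
vertex 3.191 3.591 -2.047
vertex 3.334 3.765 -3.181
endloop
endfacet
facet normal 0.200 0.881 -0.429
outer loop
vertex 2.431 4.236 -2.634
vertex 3.334 3.765 -3.181
vertex 2.29 3.76 -3.678
endloop
endfacet
facet normal -0.499 0.812 -0.303
outer loop
vertex 2.431 4.236 -2.634
vertex 2.29 3.76 -3.678
vertex 1.501 3.584 -2.851
endloop
endfacet
facet normal -0.587 0.705 0.398
outer loop
vertex 2.431 4.236 -2.634
vertex 1.501 3.584 -2.851
vertex 2.058 3.479 -1.843
endloop
endfacet
facet normal 0.959 0.237 0.157
outer loop
vertex 3.334 3.765 -3.181
vertex 3.191 3.591 -2.047
vertex 3.519 2.716 -2.729
endloop
endfacet
facet normal 0.171 0.061 0.983
outer loop
vertex 3.191 3.591 -2.047
vertex 2.058 3.479 -1.843
vertex 2.73 2.54 -1.902
endloop
endfacet
facet normal -0.871 0.056 0.487
outer loop
vertex 2.058 3.479 -1.843
vertex 1.501 3.584 -2.851
vertex 1.686 2.535 -2.399
endloop
endfacet
facet normal -0.728 0.230 -0.646
outer loop
vertex 1.501 3.584 -2.851
vertex 2.29 3.76 -3.678
vertex 1.829 2.709 -3.533
endloop
endfacet
facet normal 0.403 0.342 -0.849
outer loop
vertex 2.29 3.76 -3.678
vertex 3.334 3.765 -3.181
vertex 2.962 2.821 -3.737
endloop
endfacet
facet normal 0.499 -0.812 0.303
outer loop
vertex 2.589 2.064 -2.946
vertex 3.519 2.716 -2.729
vertex 2.73 2.54 -1.902
endloop
endfacet
facet normal -0.200 -0.881 0.429
outer loop
vertex 2.589 2.064 -2.946
vertex 2.73 2.54 -1.902
vertex 1.686 2.535 -2.399
endloop
endfacet
facet normal -0.543 -0.817 -0.194
outer loop
vertex 2.589 2.064 -2.946
vertex 1.686 2.535 -2.399
vertex 1.829 2.709 -3.533
endloop
endfacet
facet normal -0.057 -0.708 -0.704
outer loop
vertex 2.589 2.064 -2.946
vertex 1.829 2.709 -3.533
vertex 2.962 2.821 -3.737
endloop
endfacet
facet normal 0.587 -0.705 -0.398
outer loop
vertex 2.589 2.064 -2.946
vertex 2.962 2.821 -3.737
vertex 3.519 2.716 -2.729
endloop
endfacet
facet normal 0.728 -0.230 0.646
outer loop
vertex 2.73 2.54 -1.902
vertex 3.519 2.716 -2.729
vertex 3.191 3.591 -2.047
endloop
endfacet
facet normal -0.403 -0.342 0.849
outer loop
vertex 1.686 2.535 -2.399
vertex 2.73 2.54 -1.902
vertex 2.058 3.479 -1.843
endloop
endfacet
facet normal -0.959 -0.237 -0.157
outer loop
vertex 1.829 2.709 -3.533
vertex 1.686 2.535 -2.399
vertex 1.501 3.584 -2.851
endloop
endfacet
facet normal -0.171 -0.061 -0.983
outer loop
vertex 2.962 2.821 -3.737
vertex 1.829 2.709 -3.533
vertex 2.29 3.76 -3.678
endloop
endfacet
facet normal 0.871 -0.056 -0.487
outer loop
vertex 3.519 2.716 -2.729
vertex 2.962 2.821 -3.737
vertex 3.334 3.765 -3.181
endloop
endfacet
facet normal -0.711 -0.607 0.355
outer loop
vertex 1.89 2.192 2.481
vertex 0.667 3.234 1.815
vertex 1.907 1.743 1.748
endloop
endfacet
facet normal 0.703 -0.599 0.383
outer loop
vertex 2.753 2.466 1.325
vertex 1.89 2.192 2.481
vertex 1.907 1.743 1.748
endloop
endfacet
facet normal -0.711 -0.607 0.354
outer loop
vertex 1.907 1.743 1.748
vertex 0.667 3.234 1.815
vertex 0.684 2.786 1.081
endloop
endfacet
facet normal 0.020 -0.522 -0.853
outer loop
vertex 0.684 2.786 1.081
vertex 2.753 2.466 1.325
vertex 1.907 1.743 1.748
endloop
endfacet
facet normal -0.020 0.522 0.853
outer loop
vertex 1.89 2.192 2.481
vertex 1.513 3.957 1.392
vertex 0.667 3.234 1.815
endloop
endfacet
facet normal 0.703 -0.600 0.382
outer loop
vertex 2.736 2.914 2.059
vertex 1.89 2.192 2.481
vertex 2.753 2.466 1.325
endloop
endfacet
facet normal -0.020 0.522 0.853
outer loop
vertex 2.736 2.914 2.059
vertex 1.513 3.957 1.392
vertex 1.89 2.192 2.481
endloop
endfacet
facet normal -0.703 0.599 -0.382
outer loop
vertex 0.667 3.234 1.815
vertex 1.513 3.957 1.392
vertex 0.684 2.786 1.081
endloop
endfacet
facet normal 0.020 -0.522 -0.853
outer loop
vertex 1.53 3.508 0.659
vertex 2.753 2.466 1.325
vertex 0.684 2.786 1.081
endloop
endfacet
facet normal -0.703 0.599 -0.383
outer loop
vertex 0.684 2.786 1.081
vertex 1.513 3.957 1.392
vertex 1.53 3.508 0.659
endloop
endfacet
facet normal 0.711 0.608 -0.354
outer loop
vertex 1.53 3.508 0.659
vertex 2.736 2.914 2.059
vertex 2.753 2.466 1.325
endloop
endfacet
facet normal 0.711 0.607 -0.355
outer loop
vertex 1.513 3.957 1.392
vertex 2.736 2.914 2.059
vertex 1.53 3.508 0.659
endloop
endfacet

endsolid
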